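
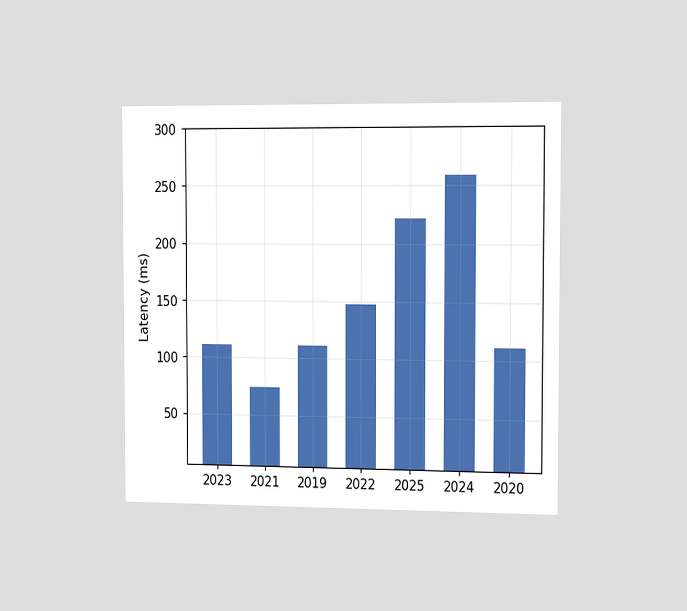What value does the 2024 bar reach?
259ms

The chart is viewed slightly from the right. Reading along the chart's y-axis, the 2024 bar reaches 259ms.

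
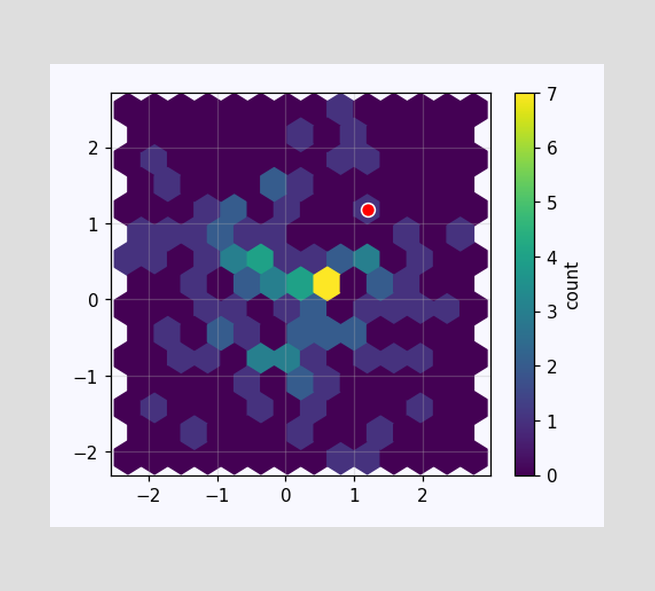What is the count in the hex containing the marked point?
1

The marked hex reads 1 on the colorbar.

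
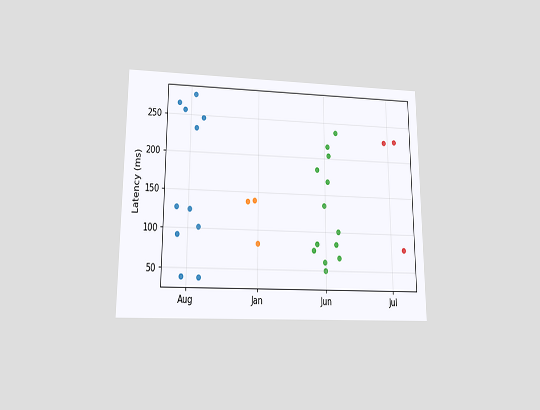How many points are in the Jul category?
The chart is viewed slightly from below. Counting the markers in the Jul column gives 3.

3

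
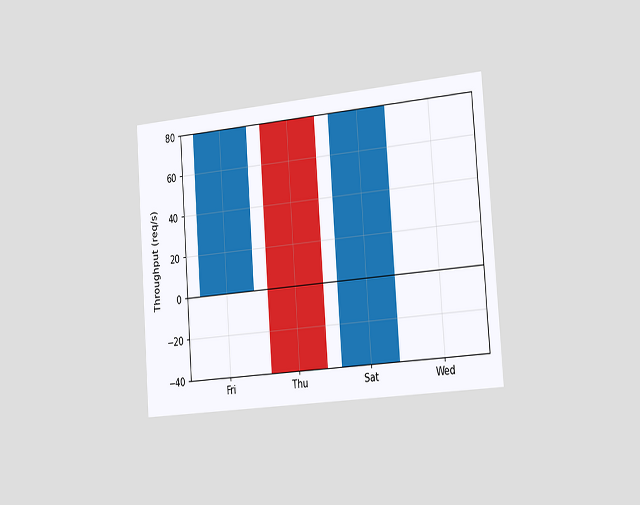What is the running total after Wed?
The chart is tilted about 4° counter-clockwise and viewed slightly from the right. After Wed the running total reaches 80req/s.

80req/s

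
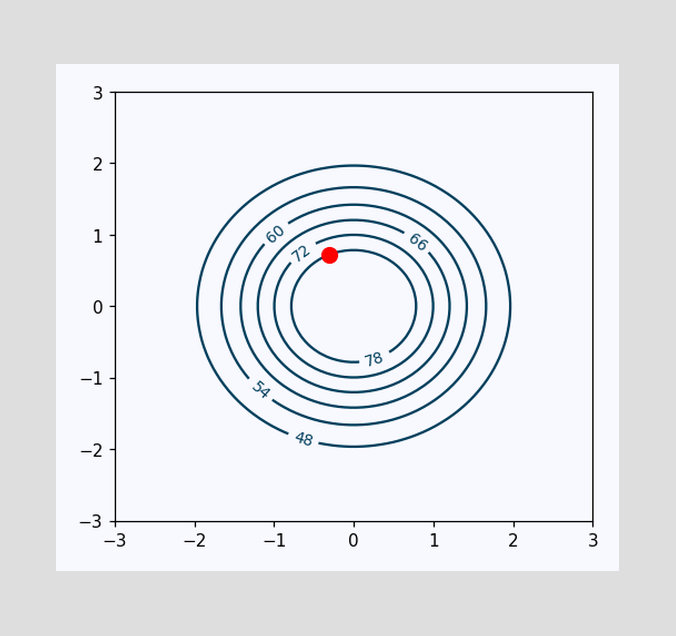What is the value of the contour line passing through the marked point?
78

The marked point sits on the contour labelled 78.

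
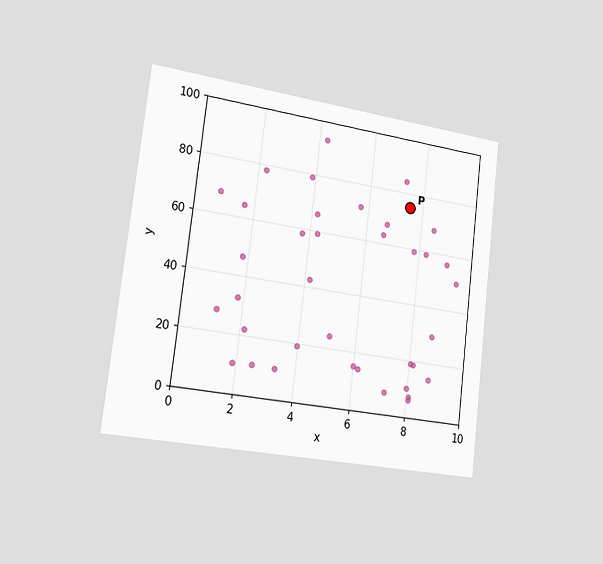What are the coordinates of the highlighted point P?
(7.5, 75)

The chart is tilted about 7° clockwise and viewed slightly from the left. Following the gridlines from P to each axis, P sits at (7.5, 75).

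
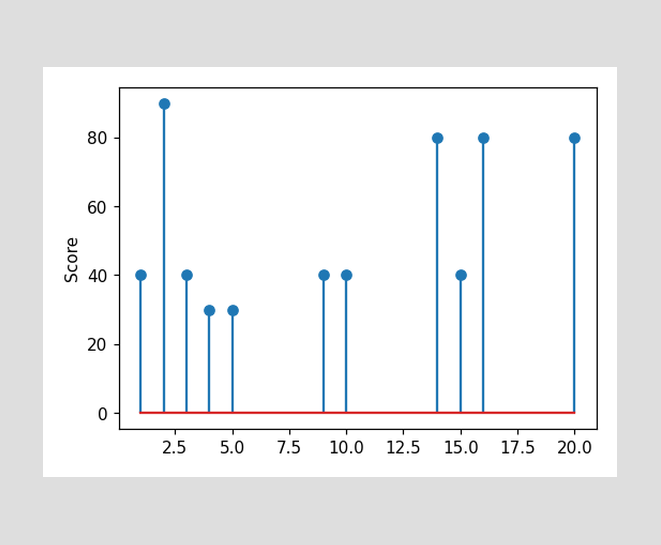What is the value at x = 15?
The stem at x=15 reaches 40.

40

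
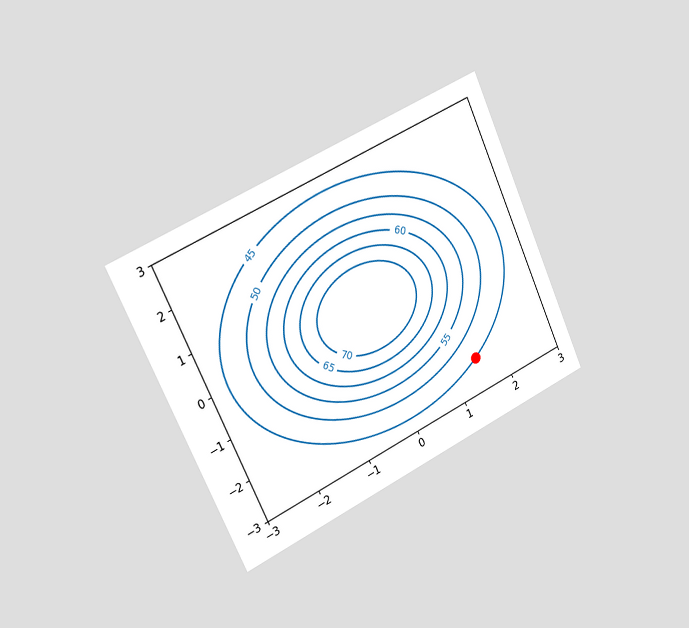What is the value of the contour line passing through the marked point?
45

The chart is tilted about 25° counter-clockwise and viewed slightly from the left. The marked point sits on the contour labelled 45.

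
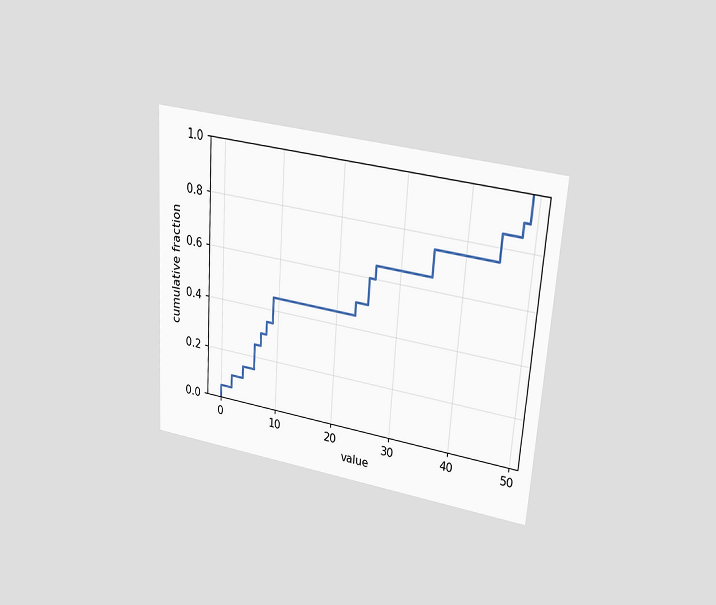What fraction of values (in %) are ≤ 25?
The chart is tilted about 4° clockwise and viewed slightly from above. At x=25 the ECDF step is at 60%.

60%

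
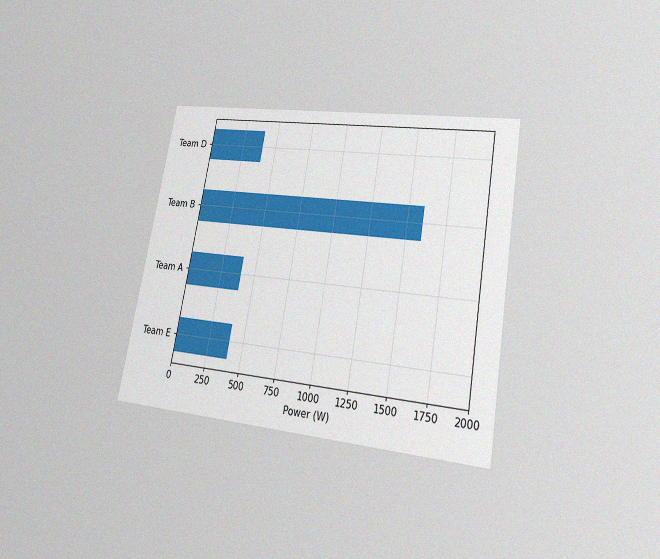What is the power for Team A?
400W

The chart is tilted about 10° clockwise and viewed at a slight angle, with some photo noise. Reading along the chart's x-axis, the Team A bar reaches 400W.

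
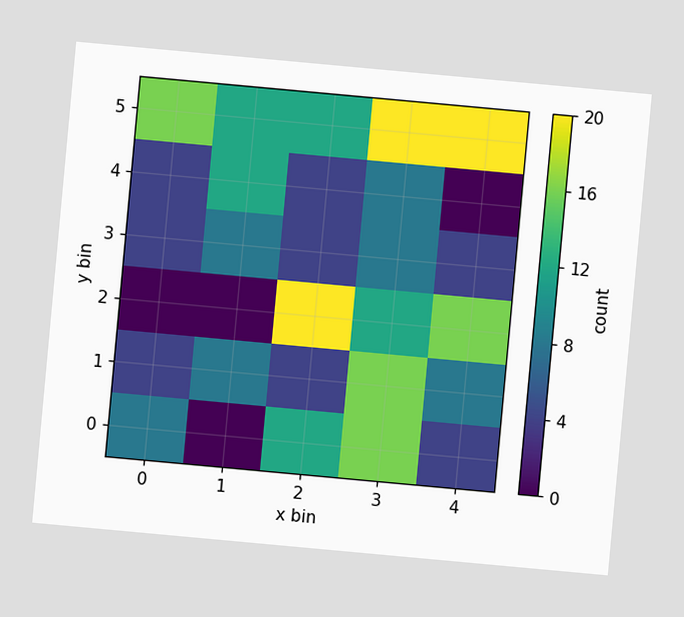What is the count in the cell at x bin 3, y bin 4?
8

The chart is tilted about 5° clockwise. Matching the cell (3, 4) against the colorbar gives 8.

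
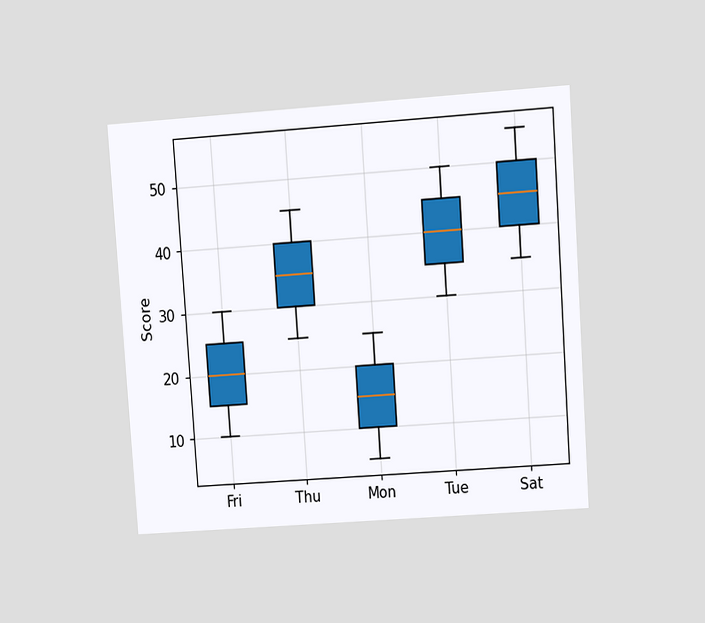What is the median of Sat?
The chart is tilted about 4° counter-clockwise and viewed at a slight angle. The median line in the Sat box sits at 45.

45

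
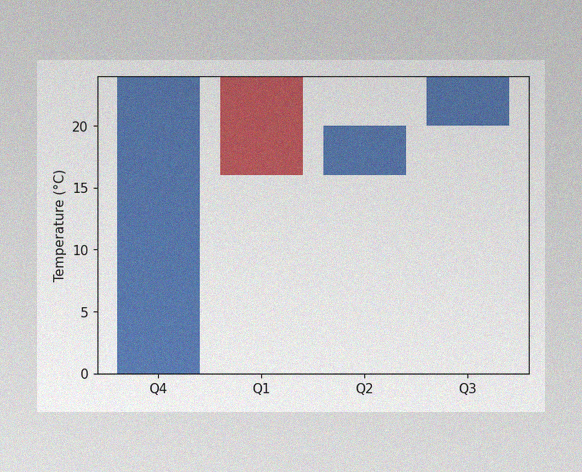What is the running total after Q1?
16°C

The image has some photo noise and uneven lighting. After Q1 the running total reaches 16°C.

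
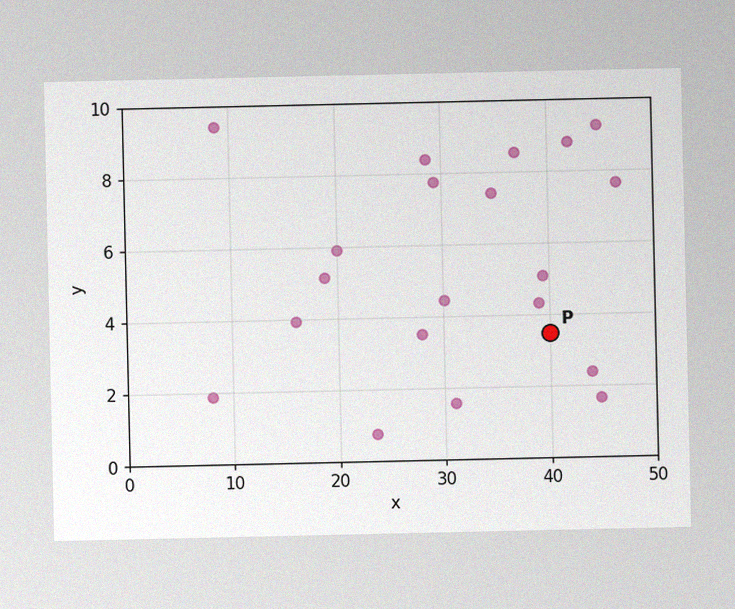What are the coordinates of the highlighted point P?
The image has some photo noise and uneven lighting. Following the gridlines from P to each axis, P sits at (40, 3.5).

(40, 3.5)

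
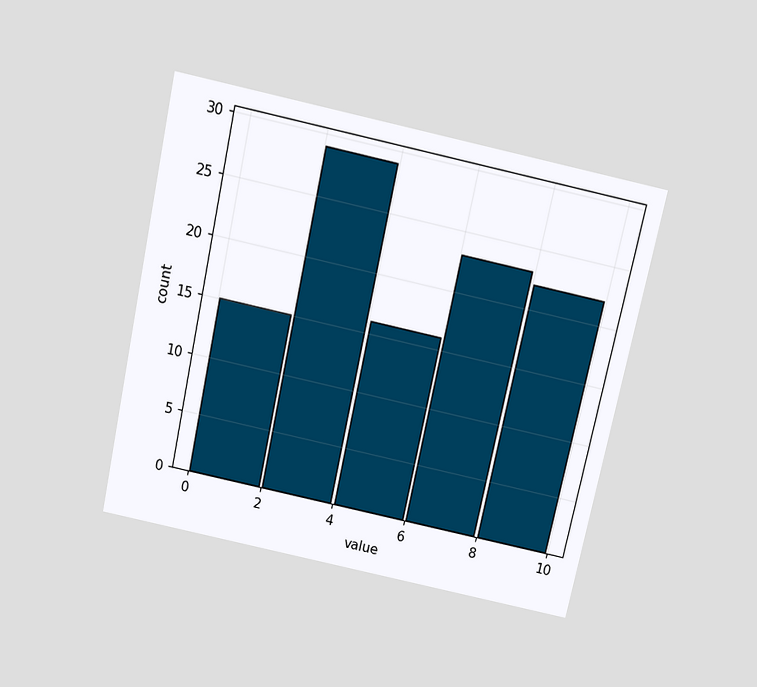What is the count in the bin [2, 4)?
The chart is tilted about 12° clockwise and viewed slightly from above. The [2, 4) bin has height 29.

29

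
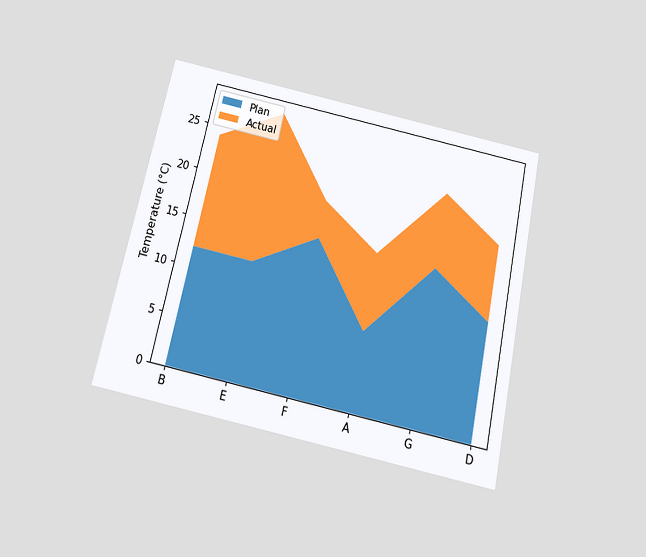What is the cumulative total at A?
The chart is tilted about 12° clockwise and viewed slightly from below. The stacked total at A reaches 16°C.

16°C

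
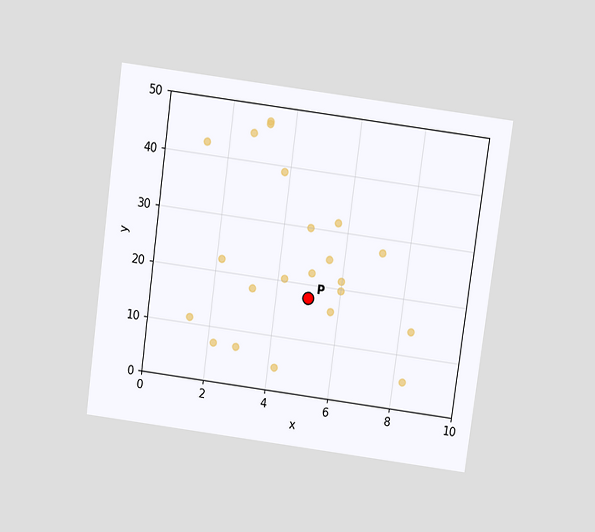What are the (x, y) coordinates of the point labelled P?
(5, 17.5)

The chart is tilted about 8° clockwise and viewed slightly from above. Following the gridlines from P to each axis, P sits at (5, 17.5).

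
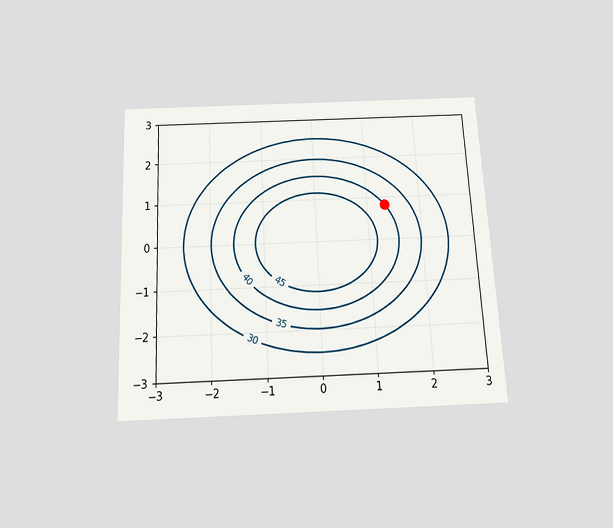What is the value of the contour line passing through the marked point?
40

The chart is tilted about 3° counter-clockwise and viewed slightly from below. The marked point sits on the contour labelled 40.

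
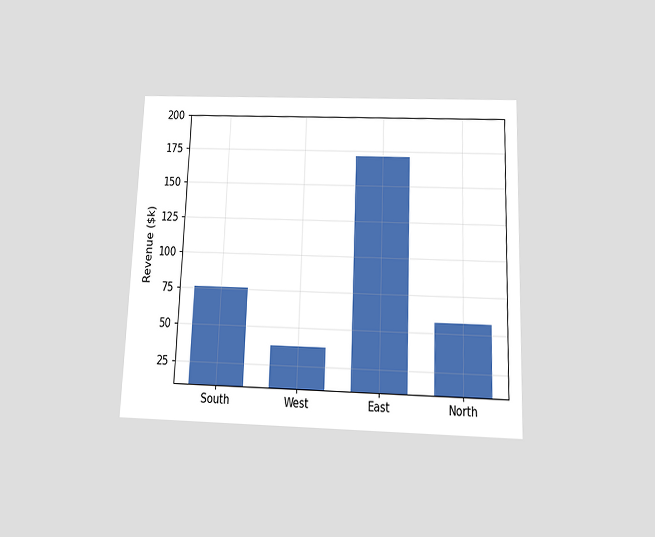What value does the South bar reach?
$76k

The chart is tilted about 2° clockwise and viewed slightly from below. Reading along the chart's y-axis, the South bar reaches $76k.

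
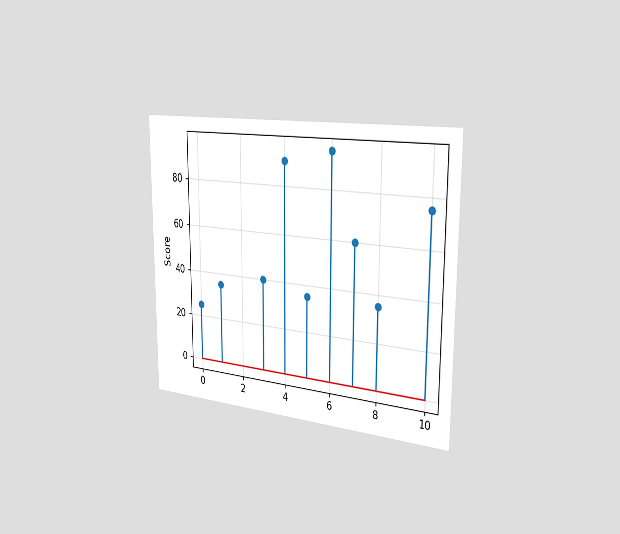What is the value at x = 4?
90

The chart is viewed slightly from the right. The stem at x=4 reaches 90.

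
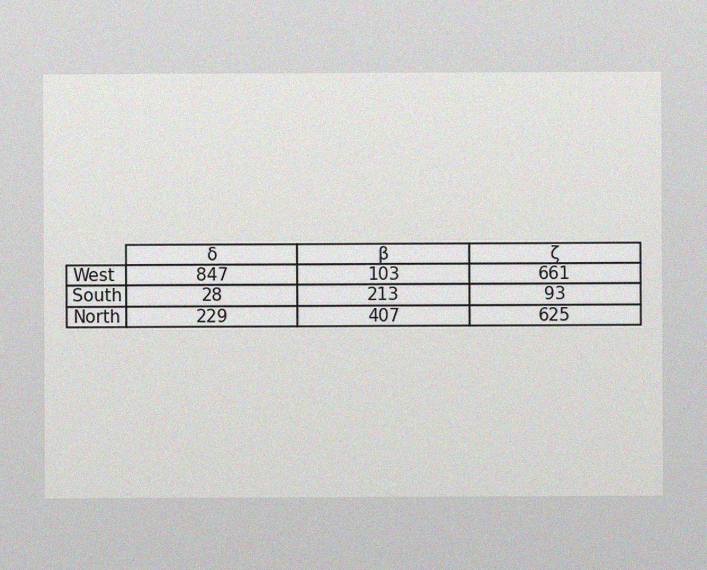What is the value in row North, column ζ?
625

The image has some photo noise and uneven lighting. The (North, ζ) cell reads 625.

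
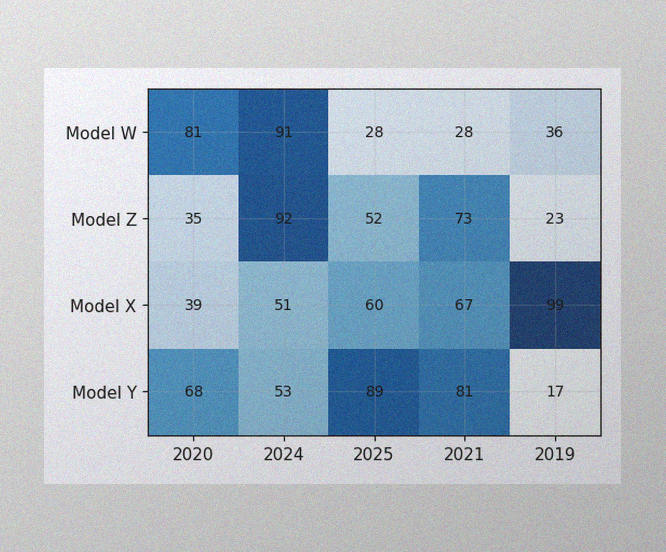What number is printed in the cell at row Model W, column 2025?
28

The image has some photo noise and uneven lighting. The (Model W, 2025) cell reads 28.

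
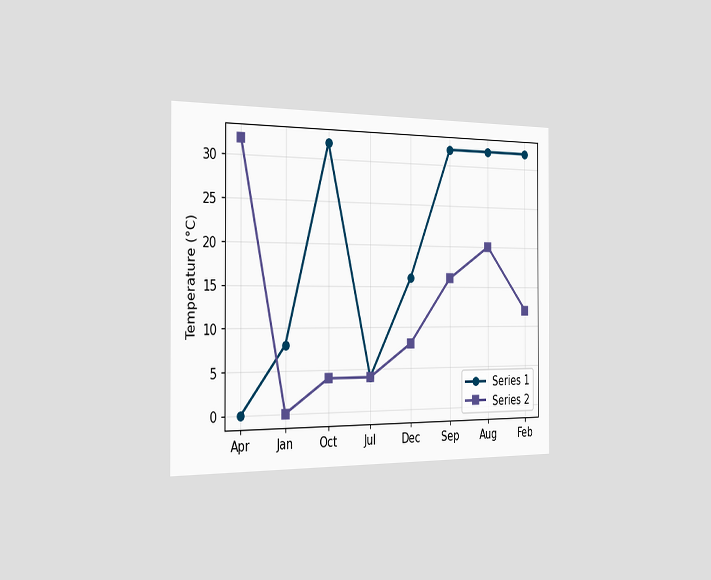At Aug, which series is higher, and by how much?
The chart is viewed slightly from the left. At Aug, Series 1 sits above the other line by 12°C.

Series 1, by 12°C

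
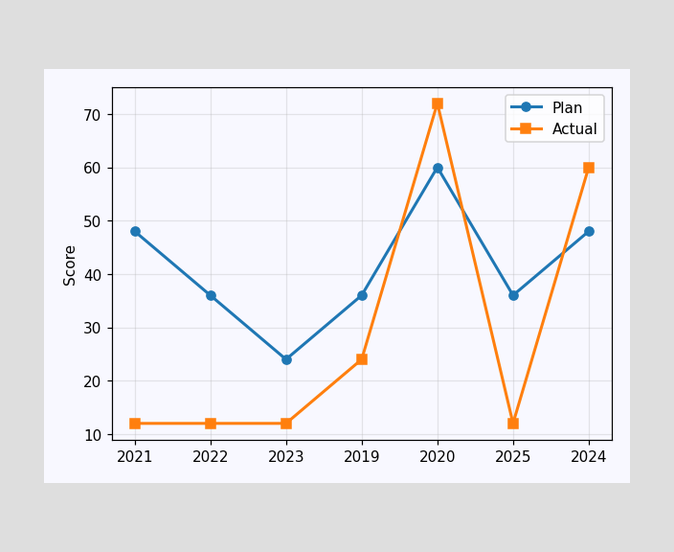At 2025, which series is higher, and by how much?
At 2025, Plan sits above the other line by 24.

Plan, by 24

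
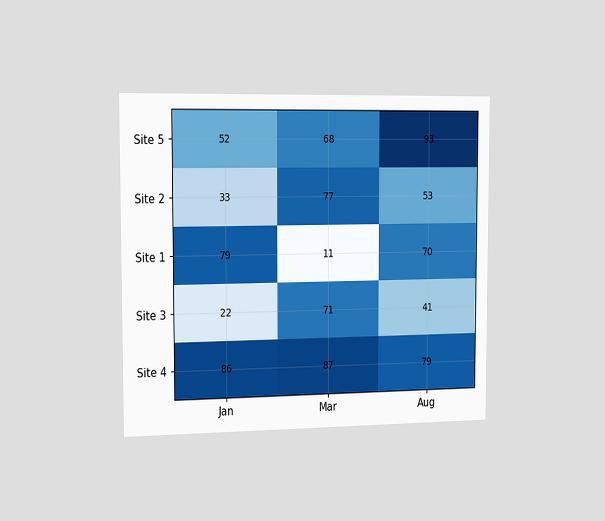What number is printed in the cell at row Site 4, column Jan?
86

The chart is viewed slightly from the left. The (Site 4, Jan) cell reads 86.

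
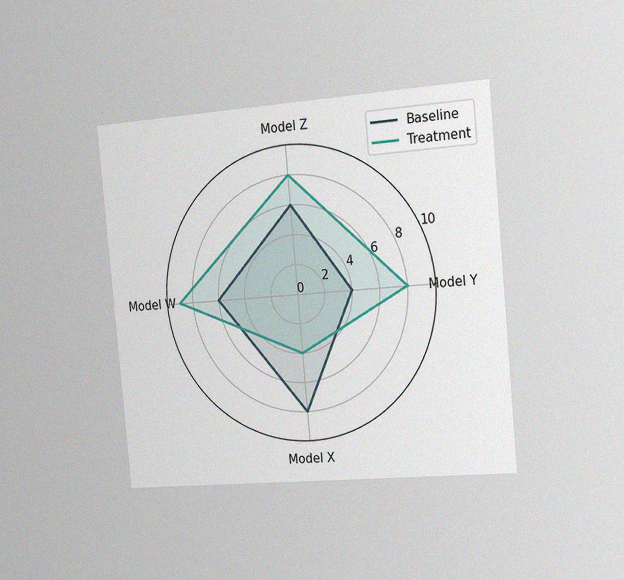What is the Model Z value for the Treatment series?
8

The chart is tilted about 5° counter-clockwise and viewed slightly from the right, with some photo noise. On the Model Z axis, Treatment reaches 8.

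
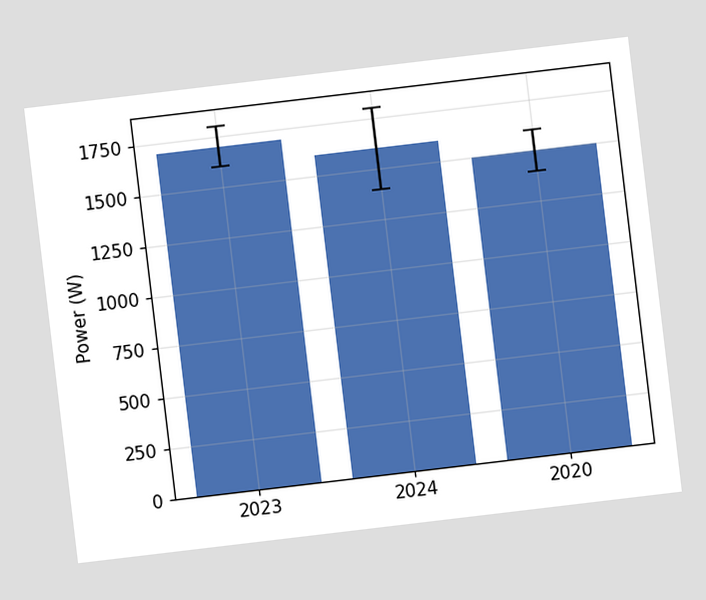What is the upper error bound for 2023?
1800W

The chart is tilted about 7° counter-clockwise. The 2023 bar's upper whisker reaches 1800W.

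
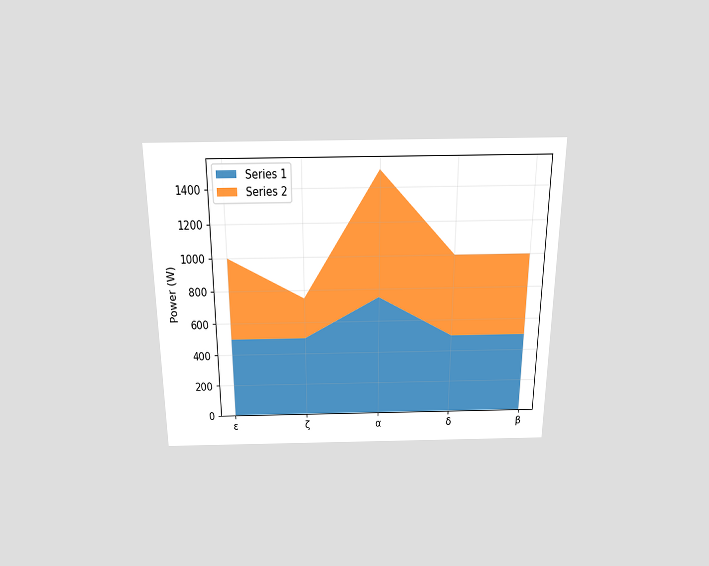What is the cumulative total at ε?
1000W

The chart is viewed slightly from above. The stacked total at ε reaches 1000W.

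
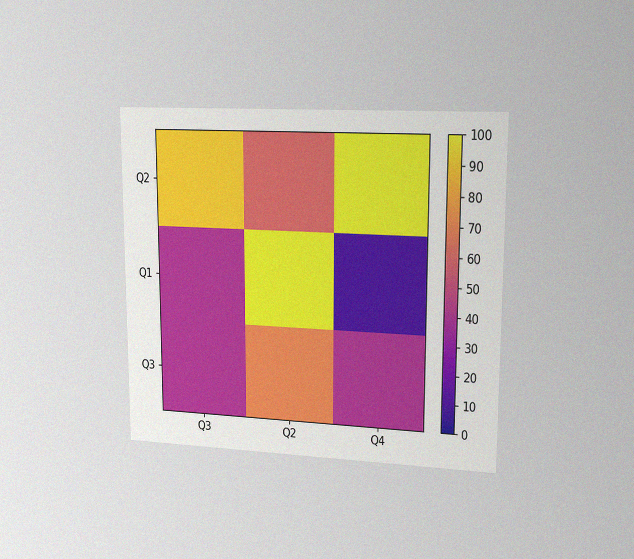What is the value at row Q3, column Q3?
The chart is viewed slightly from the right, with some photo noise. Matching cell (Q3, Q3) against the colorbar gives 40.

40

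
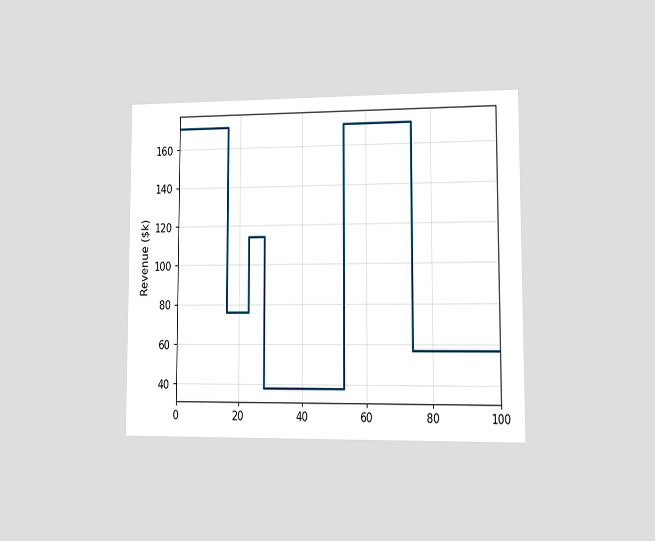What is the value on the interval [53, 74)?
$171k

The chart is viewed at a slight angle. On [53, 74) the step sits at $171k.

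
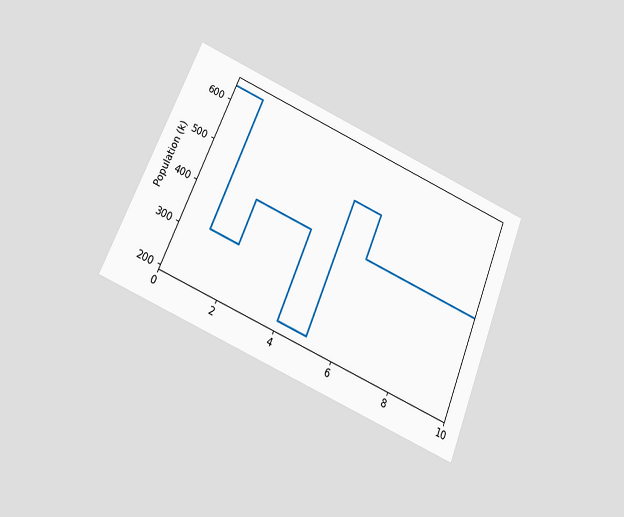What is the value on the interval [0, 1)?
The chart is tilted about 23° clockwise and viewed slightly from below. On [0, 1) the step sits at 636k.

636k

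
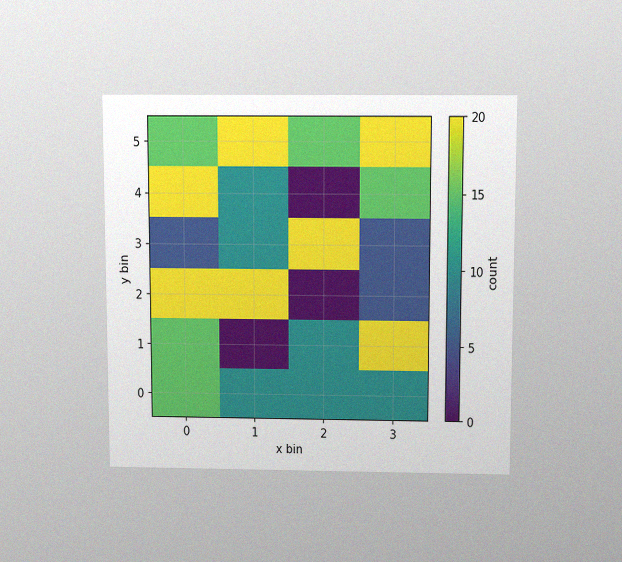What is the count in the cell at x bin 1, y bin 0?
The chart is viewed slightly from above, with some photo noise. Matching the cell (1, 0) against the colorbar gives 10.

10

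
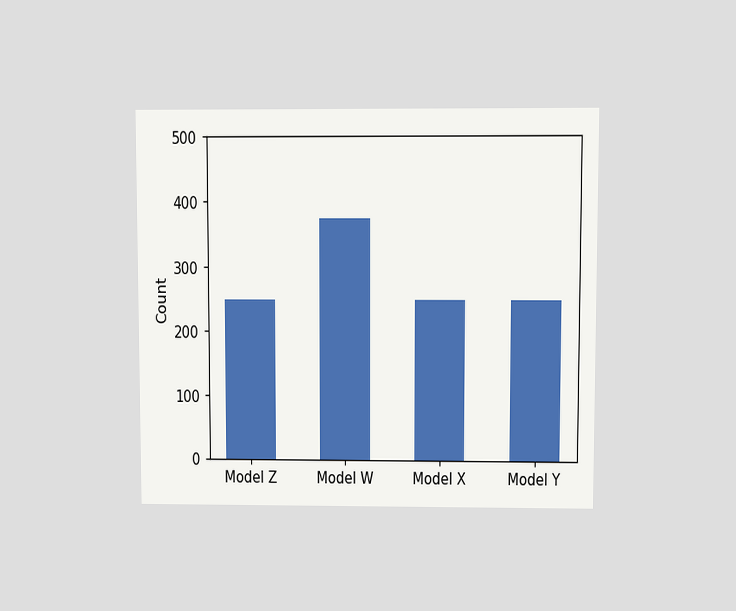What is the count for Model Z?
250

The chart is viewed at a slight angle. Reading along the chart's y-axis, the Model Z bar reaches 250.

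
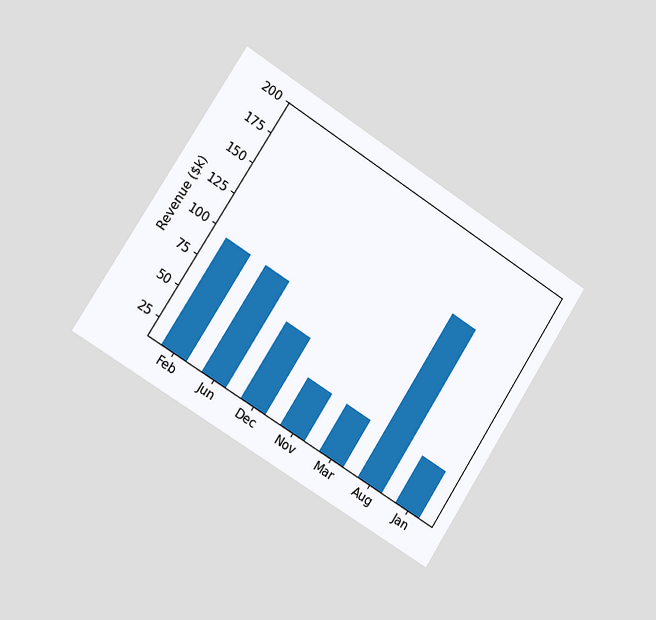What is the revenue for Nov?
$48k

The chart is tilted about 33° clockwise and viewed slightly from the left. Reading along the chart's y-axis, the Nov bar reaches $48k.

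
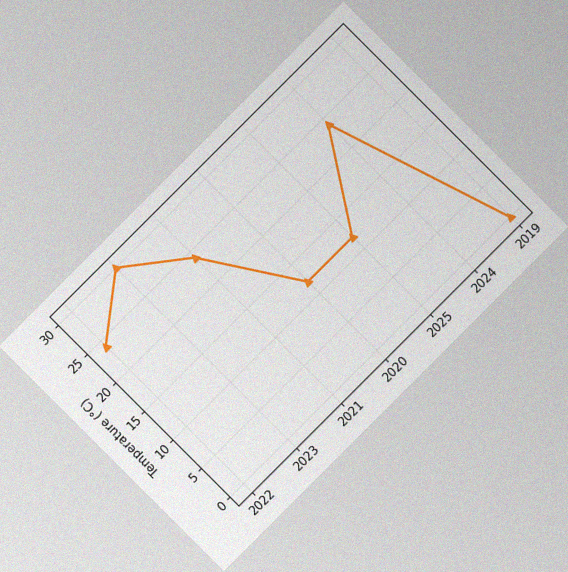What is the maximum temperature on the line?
The chart is tilted about 45° counter-clockwise, with some photo noise. The highest point is at 2023, and reading across to the y-axis gives 30°C.

30°C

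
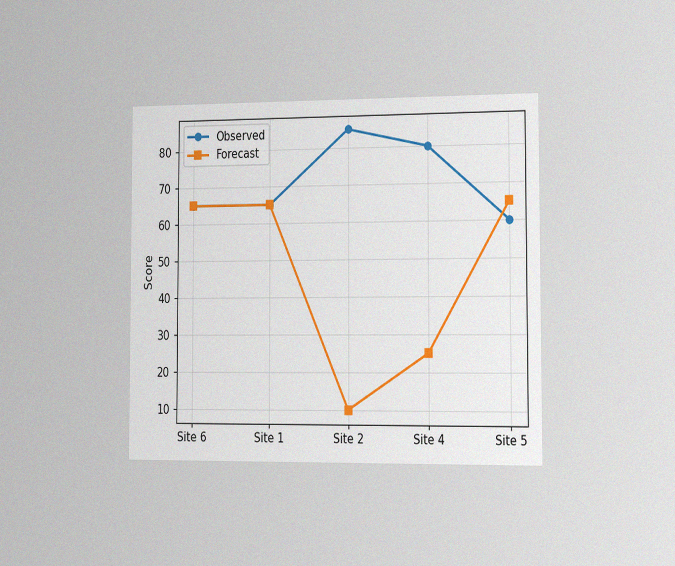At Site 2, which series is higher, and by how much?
The chart is viewed slightly from the right, with some photo noise. At Site 2, Observed sits above the other line by 75.

Observed, by 75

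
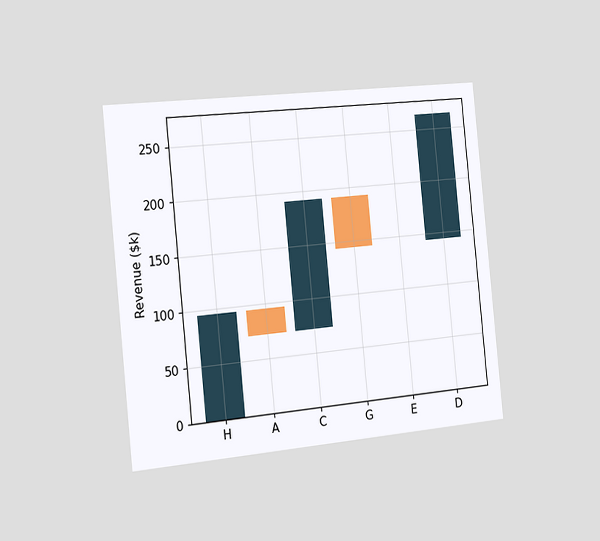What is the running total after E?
$144k

The chart is tilted about 6° counter-clockwise and viewed slightly from the left. After E the running total reaches $144k.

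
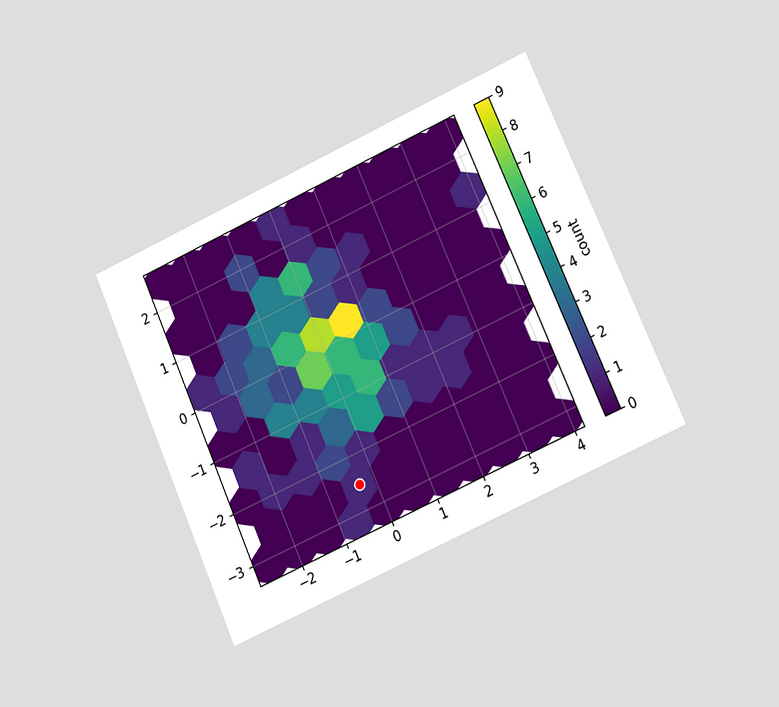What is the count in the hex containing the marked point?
The chart is tilted about 24° counter-clockwise and viewed at a slight angle. The marked hex reads 1 on the colorbar.

1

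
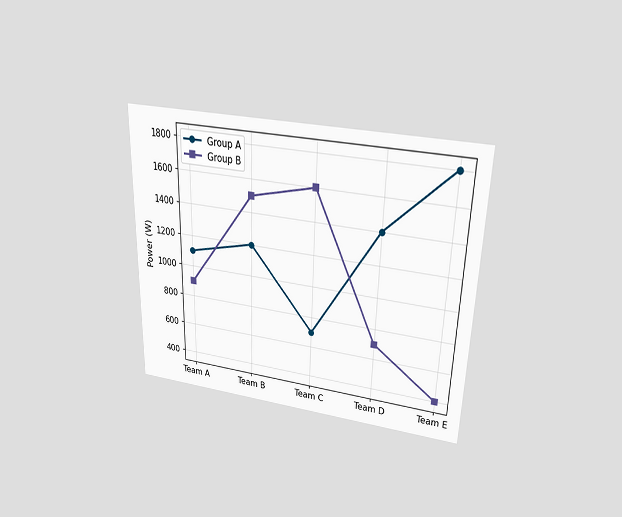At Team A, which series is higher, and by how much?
Group A, by 200W

The chart is viewed slightly from above. At Team A, Group A sits above the other line by 200W.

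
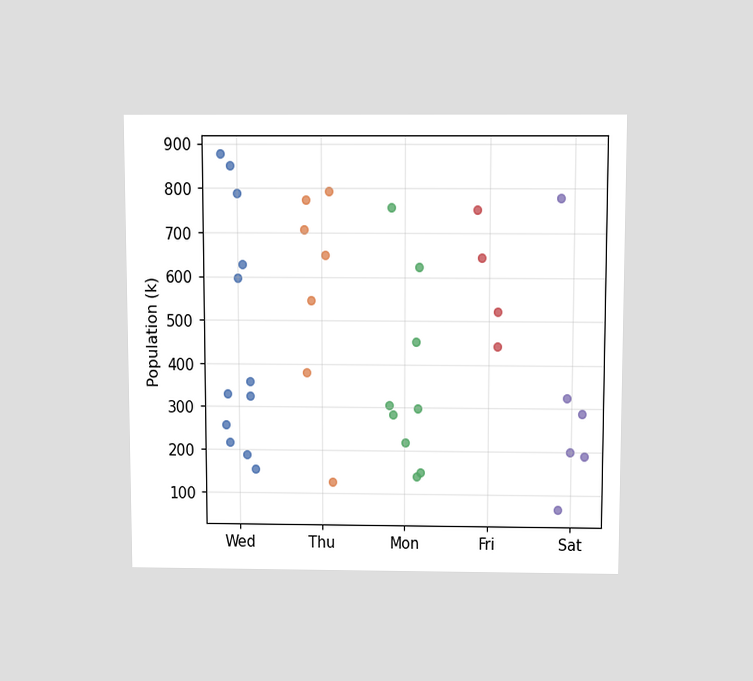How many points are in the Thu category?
7

The chart is viewed slightly from above. Counting the markers in the Thu column gives 7.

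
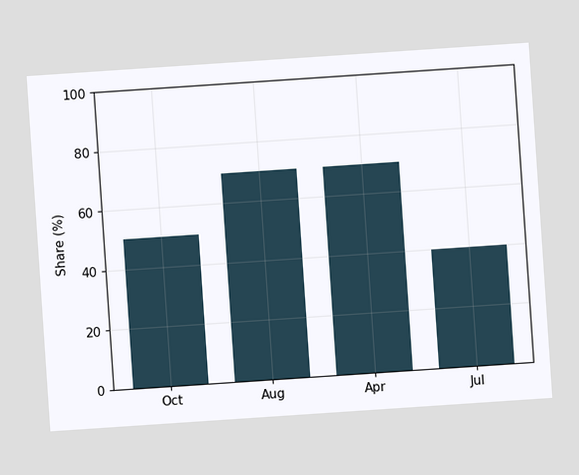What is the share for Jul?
40%

The chart is tilted about 4° counter-clockwise. Reading along the chart's y-axis, the Jul bar reaches 40%.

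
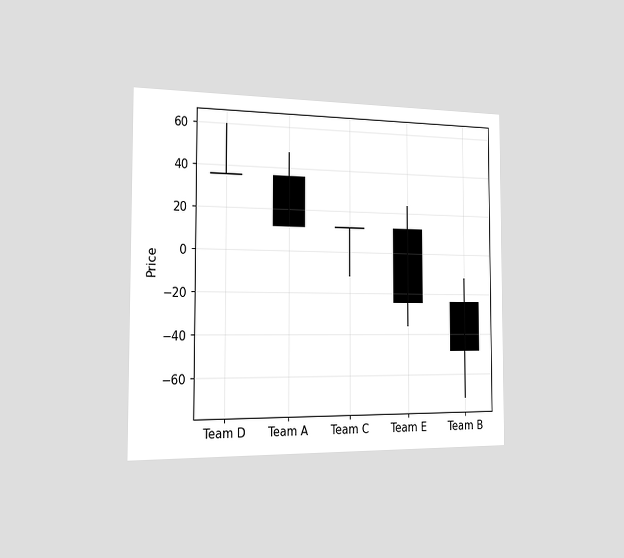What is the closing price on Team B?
The chart is viewed slightly from the left. The Team B candle closes at -48.

-48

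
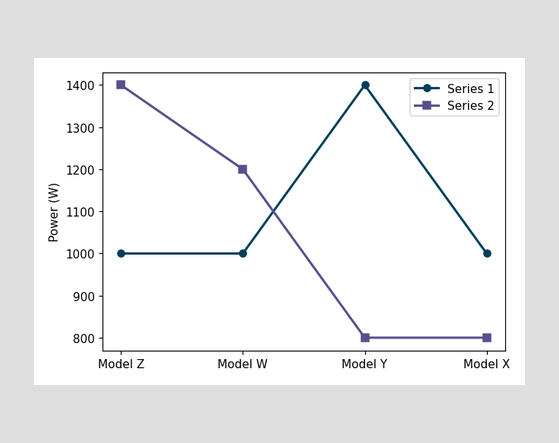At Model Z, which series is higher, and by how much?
At Model Z, Series 2 sits above the other line by 400W.

Series 2, by 400W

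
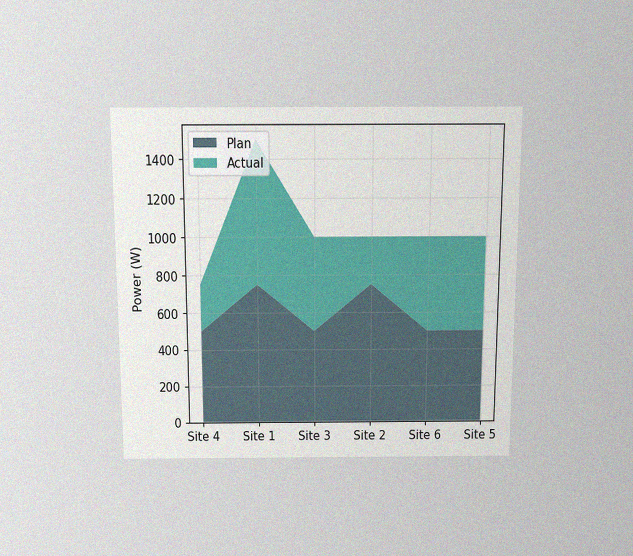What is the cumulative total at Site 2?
The chart is viewed slightly from above, with some photo noise. The stacked total at Site 2 reaches 1000W.

1000W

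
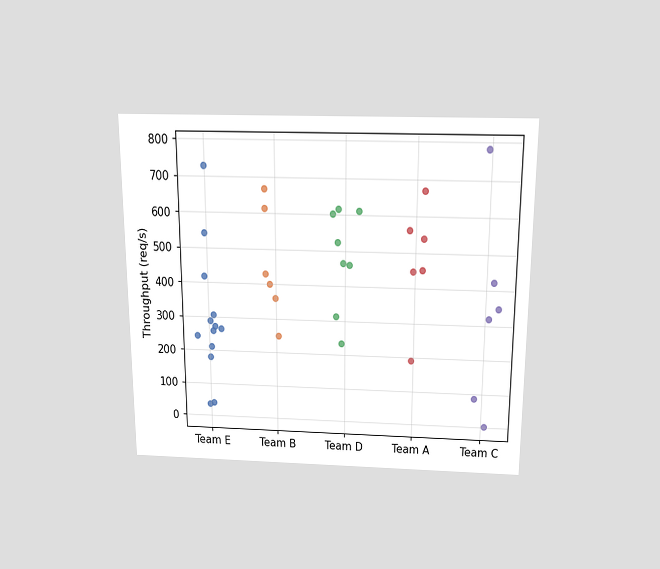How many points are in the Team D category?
The chart is viewed slightly from above. Counting the markers in the Team D column gives 8.

8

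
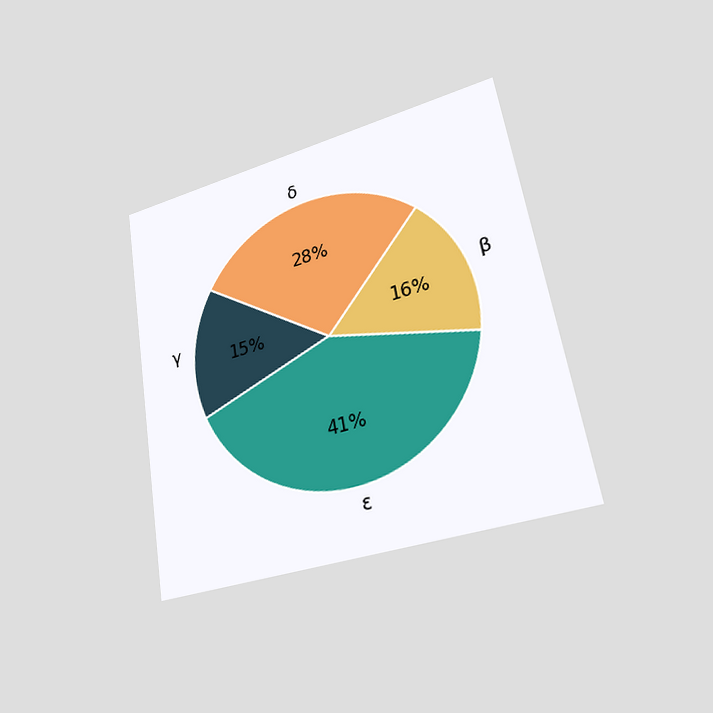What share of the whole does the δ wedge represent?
28%

The chart is tilted about 9° counter-clockwise and viewed slightly from the right. The δ slice takes up 28% of the pie.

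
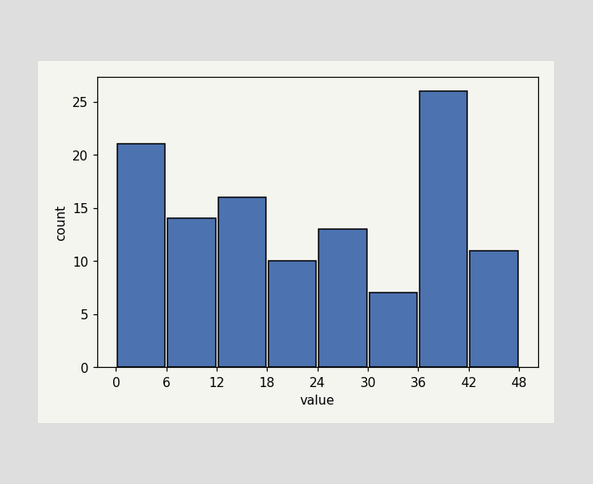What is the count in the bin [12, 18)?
The [12, 18) bin has height 16.

16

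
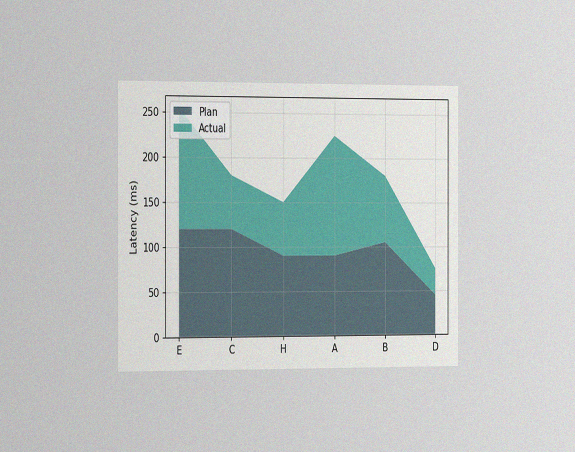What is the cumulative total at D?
75ms

The chart is viewed slightly from the left, with some photo noise. The stacked total at D reaches 75ms.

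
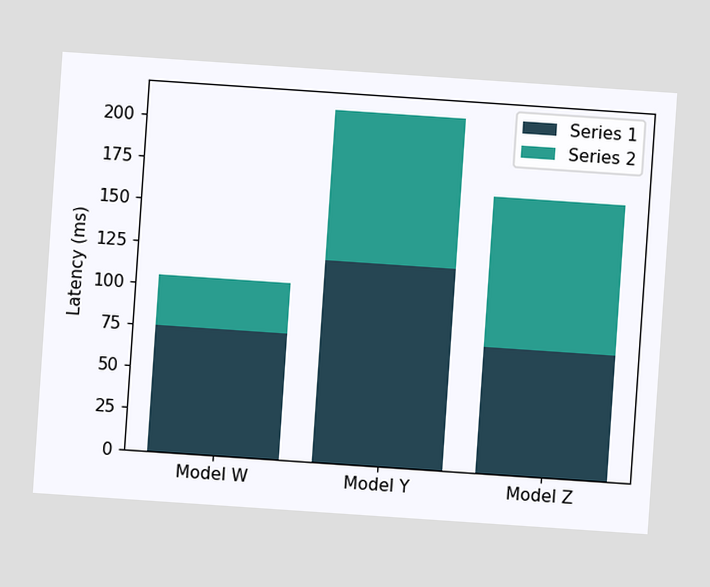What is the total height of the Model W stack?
The chart is tilted about 4° clockwise. The Model W stack's top reaches 105ms on the y-axis.

105ms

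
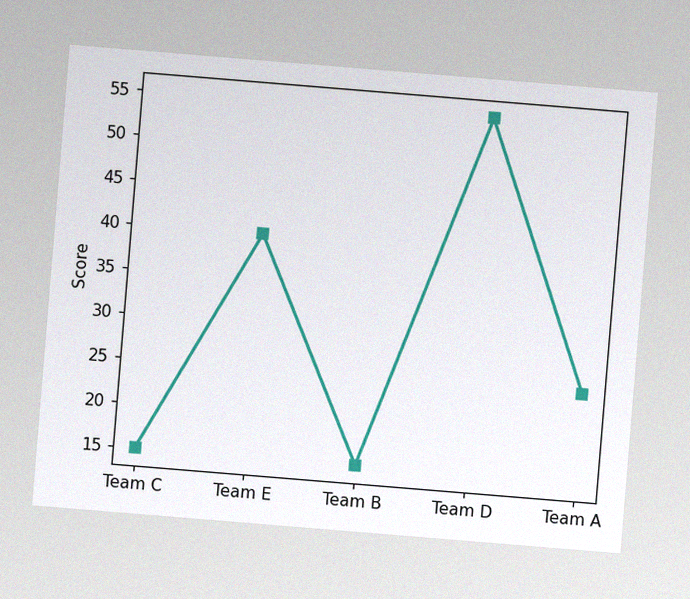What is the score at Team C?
15

The chart is tilted about 5° clockwise, with some photo noise. At Team C, the line is at 15.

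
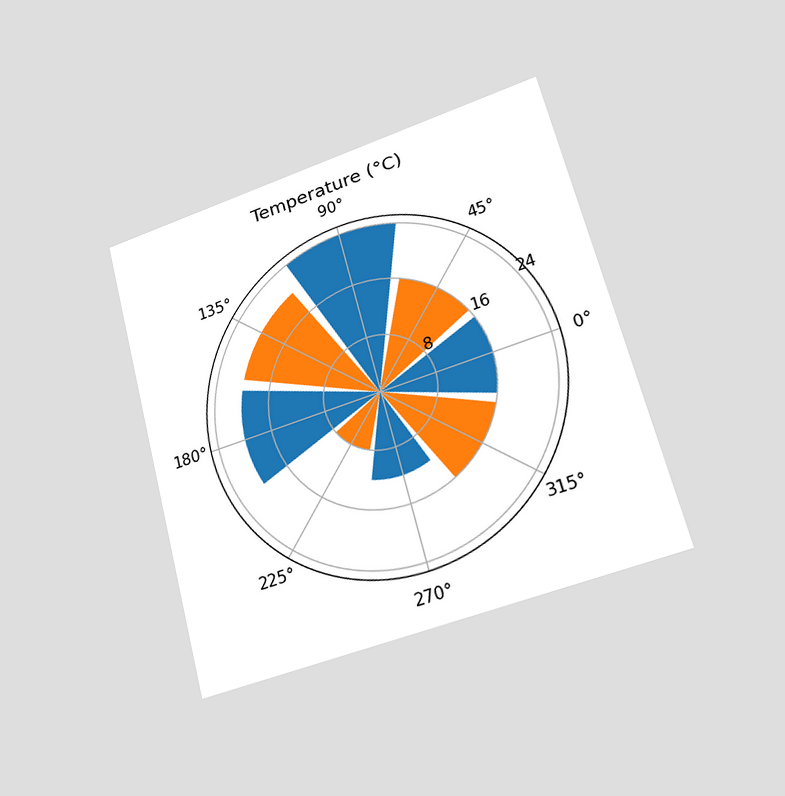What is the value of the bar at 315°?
16°C

The chart is tilted about 15° counter-clockwise and viewed slightly from the right. The bar at 315° reaches 16°C on the radial axis.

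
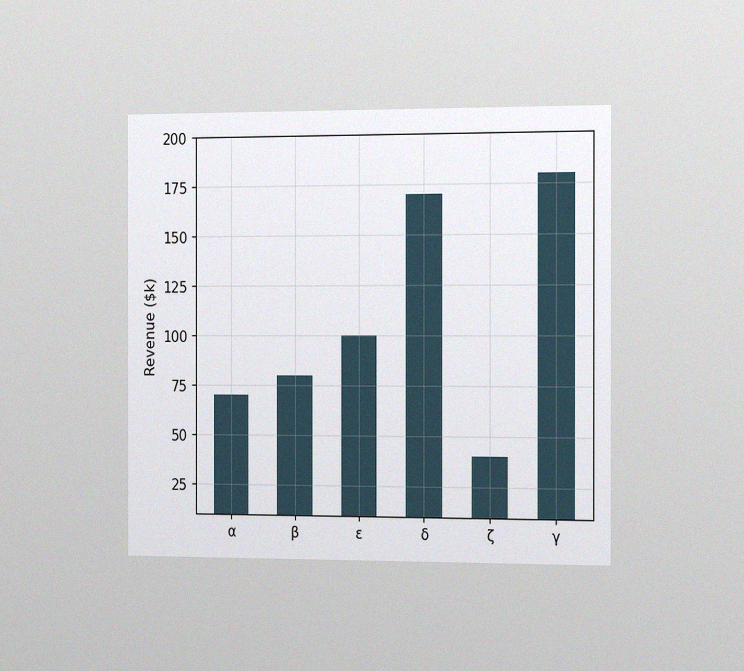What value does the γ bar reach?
The chart is viewed slightly from the right, with some photo noise. Reading along the chart's y-axis, the γ bar reaches $180k.

$180k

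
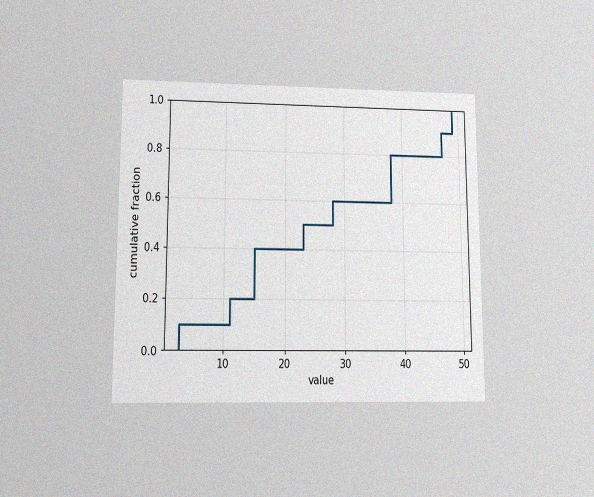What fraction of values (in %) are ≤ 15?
40%

The chart is viewed at a slight angle, with some photo noise. At x=15 the ECDF step is at 40%.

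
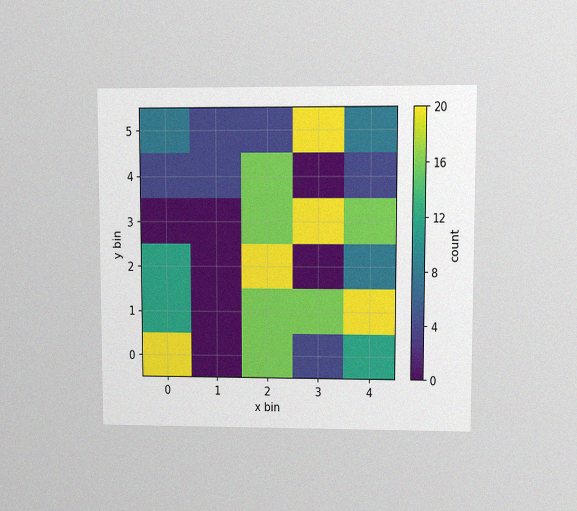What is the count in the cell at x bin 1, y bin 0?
The chart is viewed at a slight angle, with some photo noise. Matching the cell (1, 0) against the colorbar gives 0.

0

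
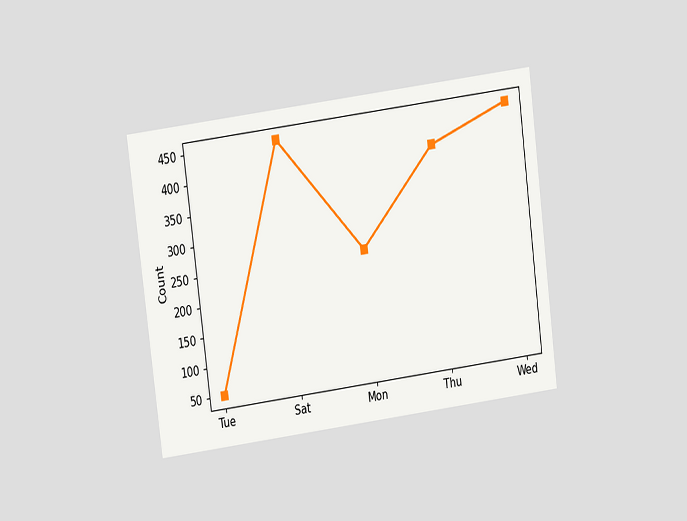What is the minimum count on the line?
The chart is tilted about 7° counter-clockwise and viewed at a slight angle. The lowest point is at Tue, and reading across to the y-axis gives 50.

50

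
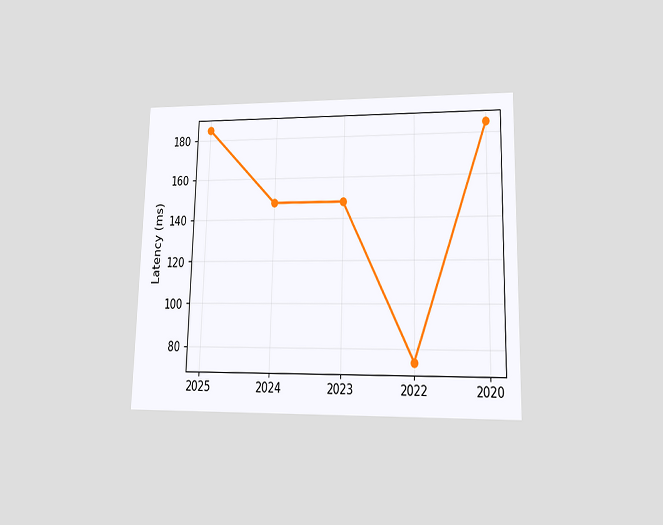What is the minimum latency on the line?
The chart is viewed at a slight angle. The lowest point is at 2022, and reading across to the y-axis gives 74ms.

74ms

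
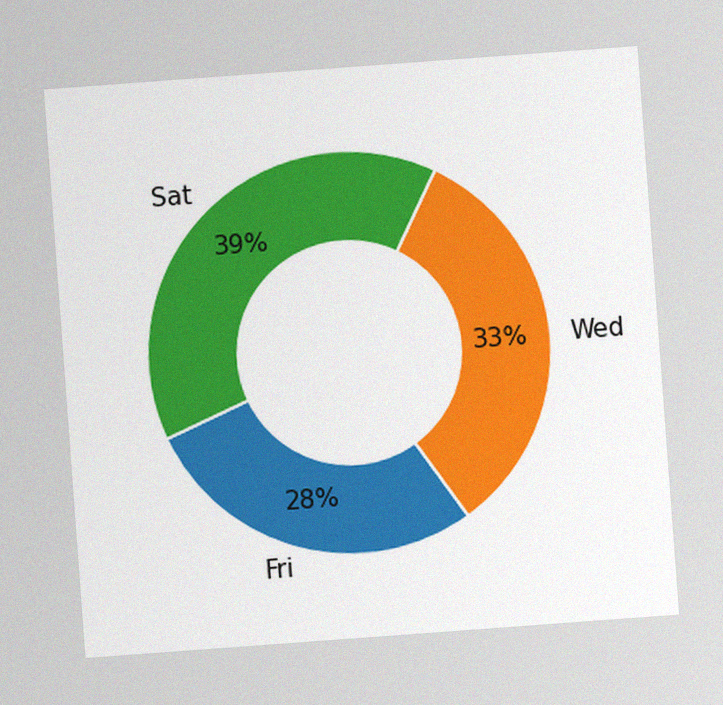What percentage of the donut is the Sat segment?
The chart is tilted about 4° counter-clockwise, with some photo noise. The Sat segment takes up 39% of the ring.

39%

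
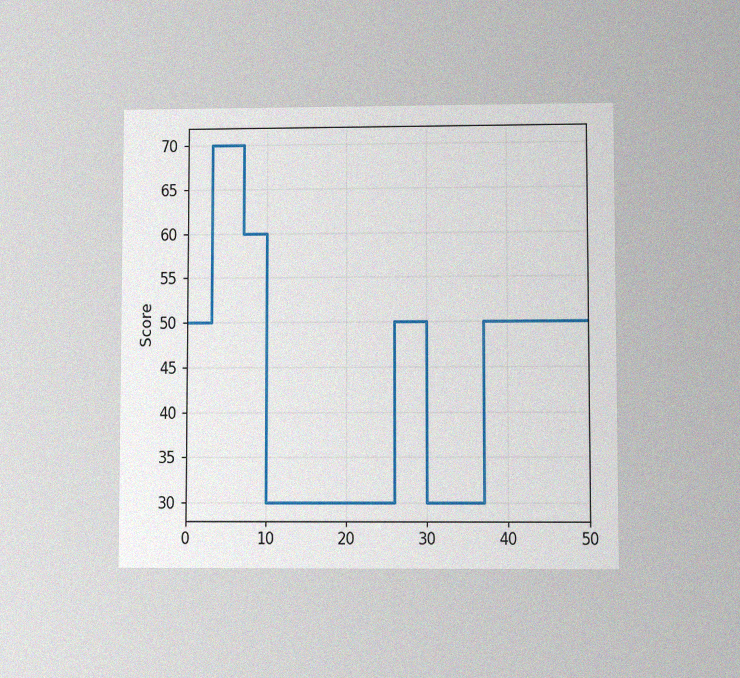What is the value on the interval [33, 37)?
The chart is viewed at a slight angle, with some photo noise. On [33, 37) the step sits at 30.

30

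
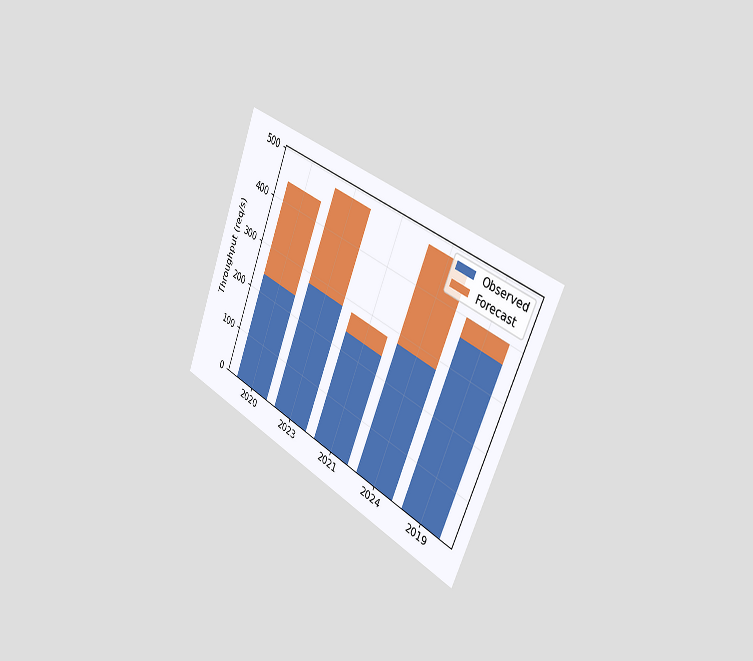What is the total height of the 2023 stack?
480req/s

The chart is tilted about 23° clockwise and viewed slightly from the right. The 2023 stack's top reaches 480req/s on the y-axis.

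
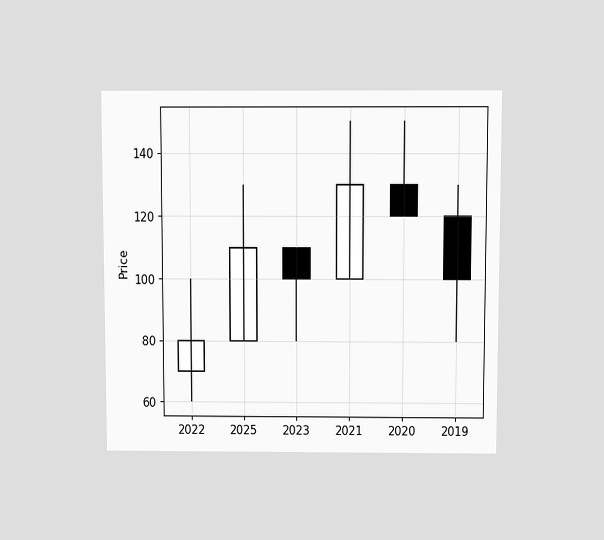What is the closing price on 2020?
The chart is viewed slightly from above. The 2020 candle closes at 120.

120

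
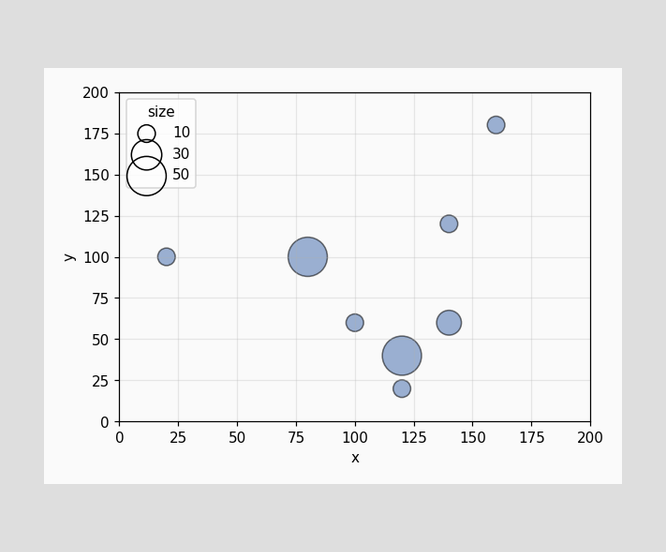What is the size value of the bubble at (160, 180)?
10

Matching the bubble at (160, 180) against the size legend gives 10.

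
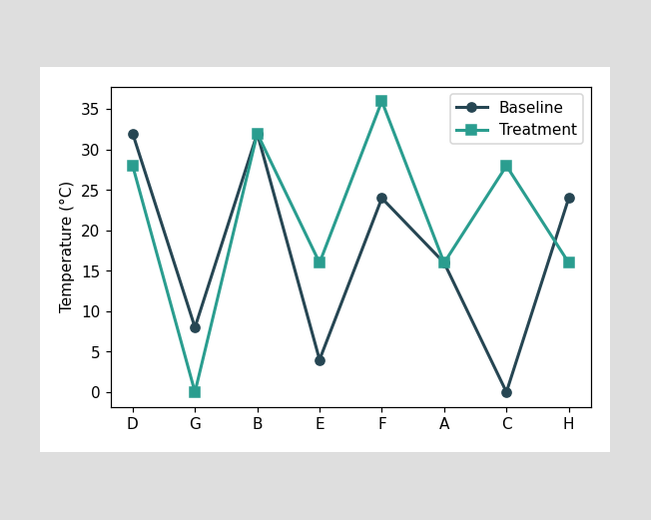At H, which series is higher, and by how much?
At H, Baseline sits above the other line by 8°C.

Baseline, by 8°C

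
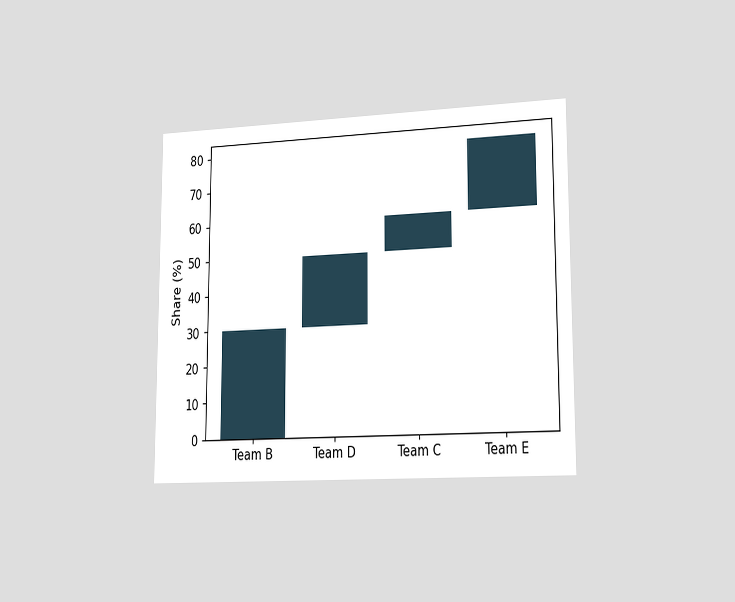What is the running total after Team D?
The chart is viewed slightly from the right. After Team D the running total reaches 50%.

50%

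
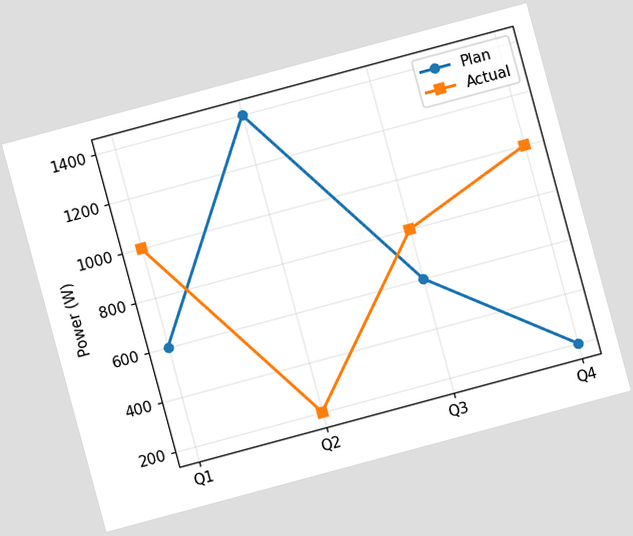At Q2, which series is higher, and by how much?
Plan, by 1200W

The chart is tilted about 15° counter-clockwise. At Q2, Plan sits above the other line by 1200W.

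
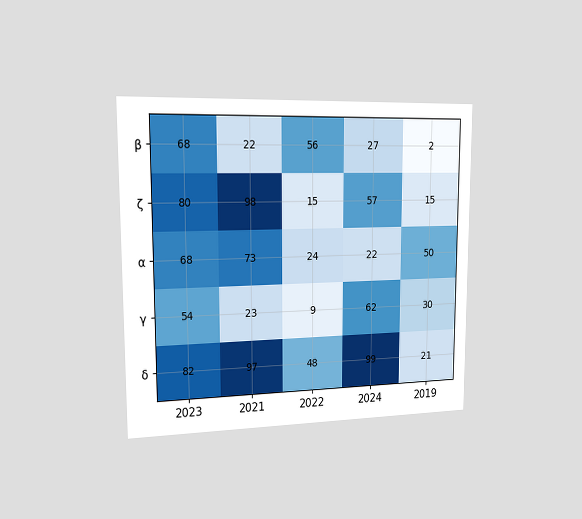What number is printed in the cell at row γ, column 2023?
The chart is viewed slightly from the left. The (γ, 2023) cell reads 54.

54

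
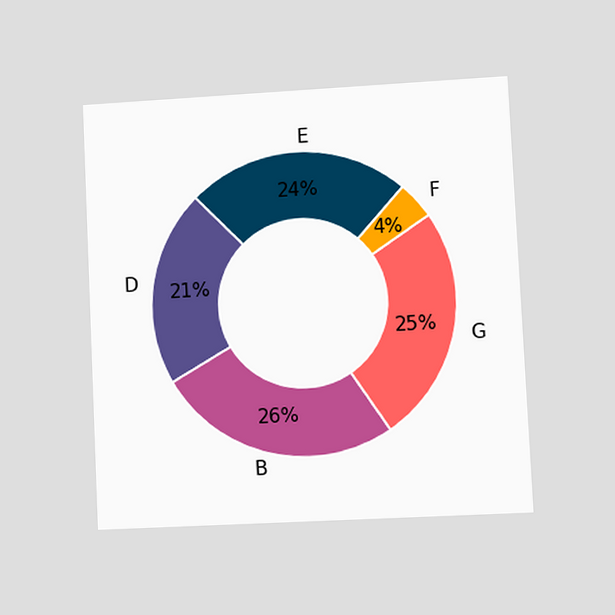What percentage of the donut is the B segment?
The chart is tilted about 3° counter-clockwise and viewed at a slight angle. The B segment takes up 26% of the ring.

26%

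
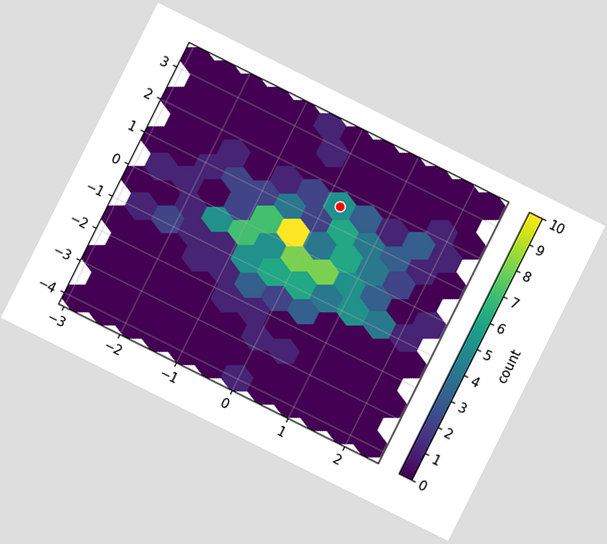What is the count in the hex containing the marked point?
5

The chart is tilted about 27° clockwise. The marked hex reads 5 on the colorbar.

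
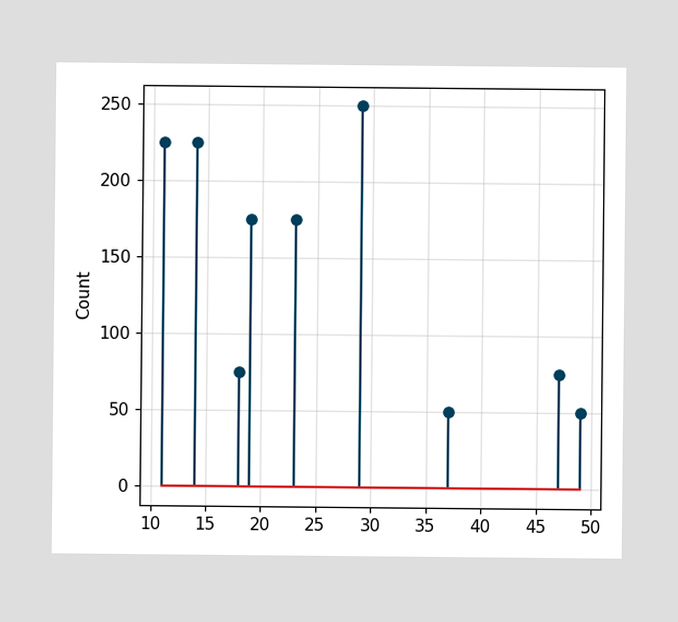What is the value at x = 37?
The stem at x=37 reaches 50.

50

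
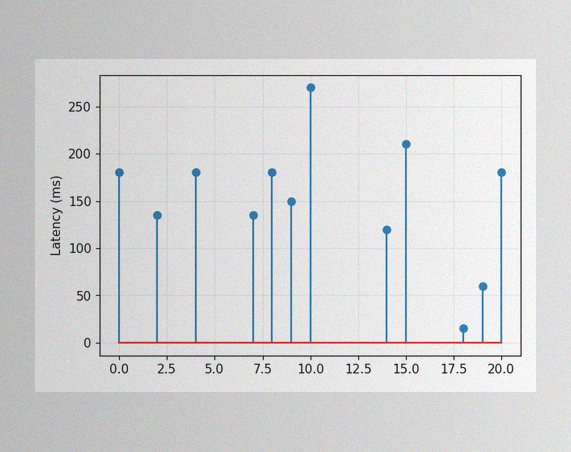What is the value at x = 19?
The image has some photo noise and uneven lighting. The stem at x=19 reaches 60ms.

60ms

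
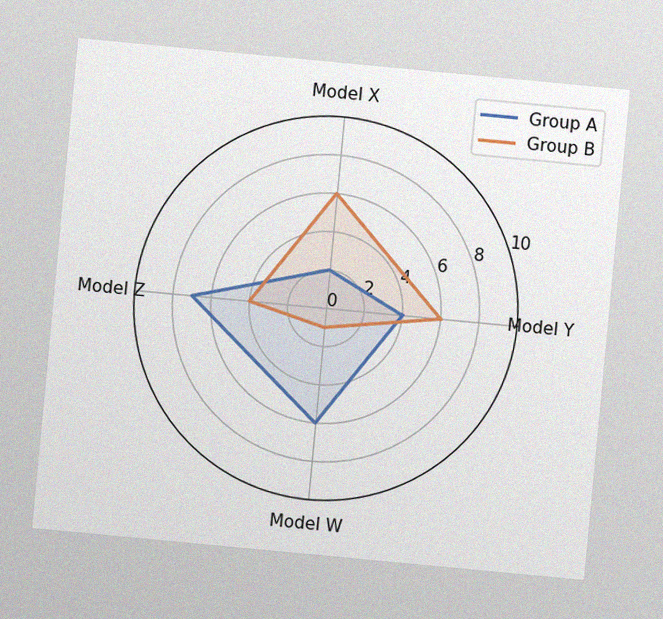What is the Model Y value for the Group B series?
The chart is tilted about 5° clockwise, with some photo noise. On the Model Y axis, Group B reaches 6.

6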